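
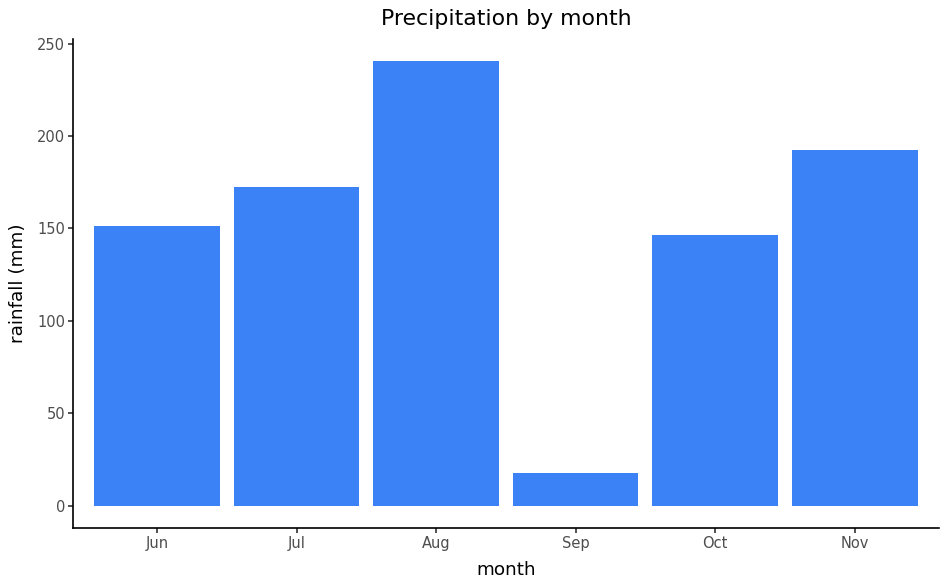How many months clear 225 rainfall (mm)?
Above 225: Aug.

1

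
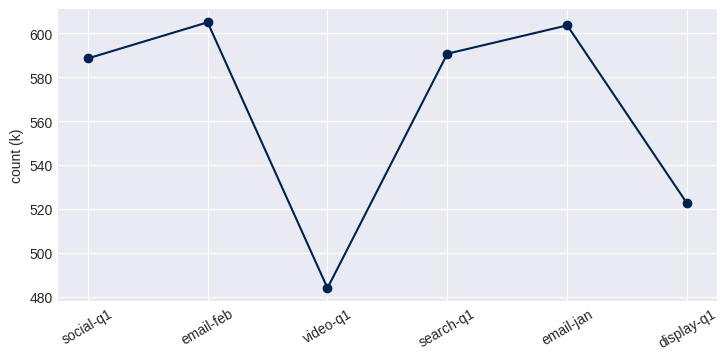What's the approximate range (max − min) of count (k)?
Max email-feb ≈ 600, min video-q1 ≈ 480; range ≈ 120.

≈ 120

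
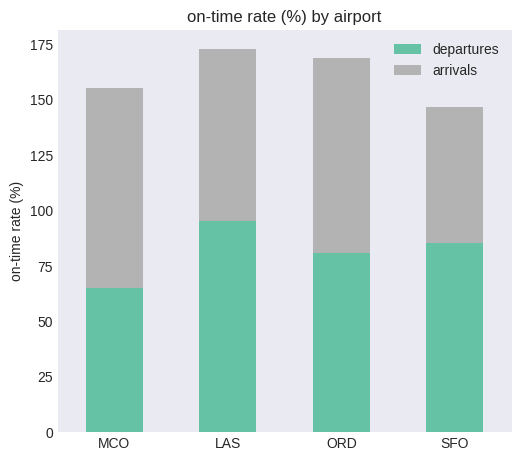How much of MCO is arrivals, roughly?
≈ 100

arrivals top ≈ 160, bottom ≈ 60; segment ≈ 100.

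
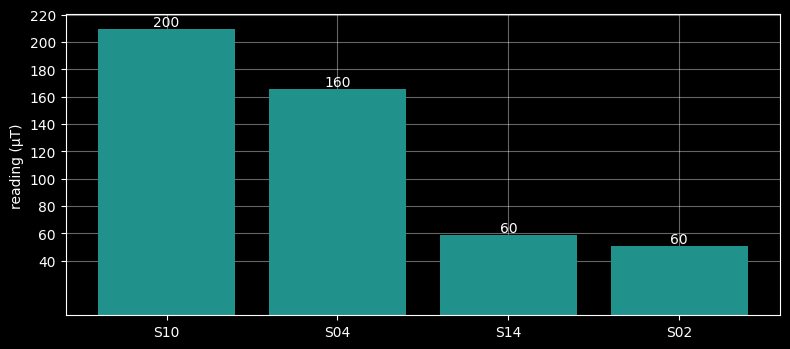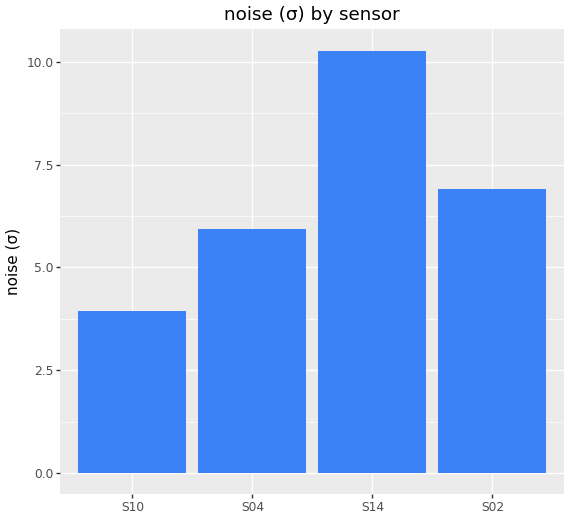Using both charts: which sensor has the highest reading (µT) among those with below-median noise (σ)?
Chart 2 median noise (σ) ≈ 6; below-median sensors: S10, S04. Among those, S10 has the highest reading (µT) (≈ 200).

S10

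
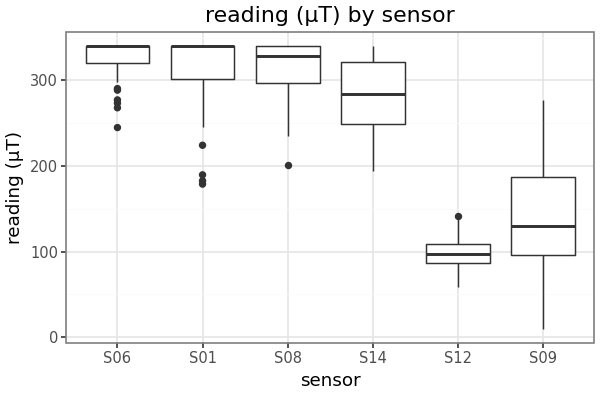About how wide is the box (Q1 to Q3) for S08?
Q3 ≈ 350, Q1 ≈ 300; IQR ≈ 50.

≈ 50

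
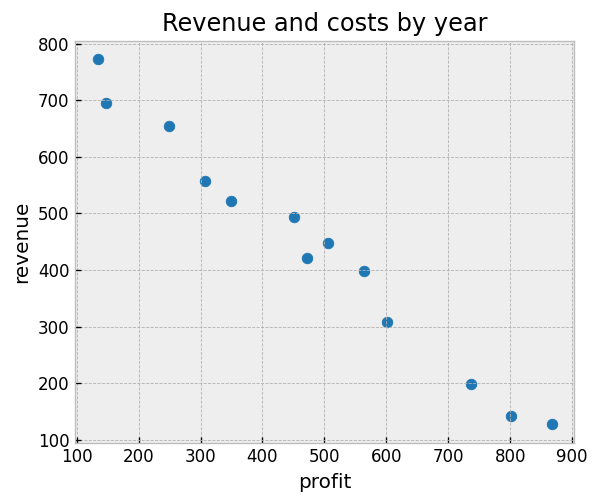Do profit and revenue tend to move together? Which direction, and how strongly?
negative, strong

Points are negatively correlated; strong (|r| ≈ 1.0).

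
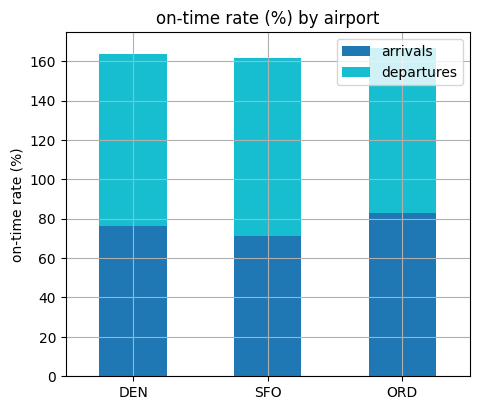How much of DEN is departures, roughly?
departures top ≈ 160, bottom ≈ 80; segment ≈ 80.

≈ 80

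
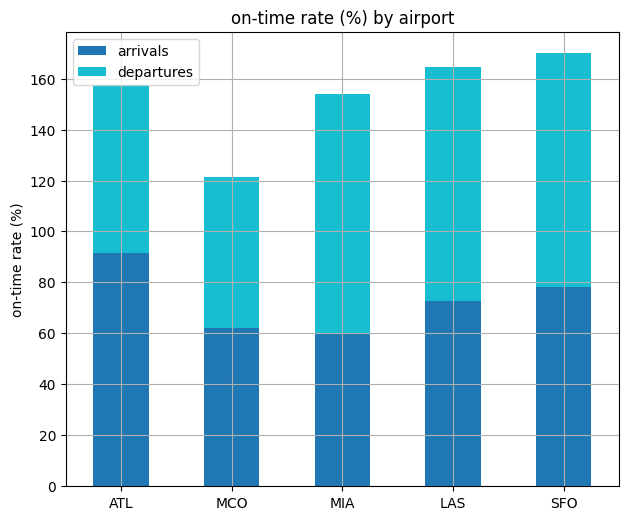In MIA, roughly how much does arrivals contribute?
arrivals top ≈ 60, bottom ≈ 0; segment ≈ 60.

≈ 60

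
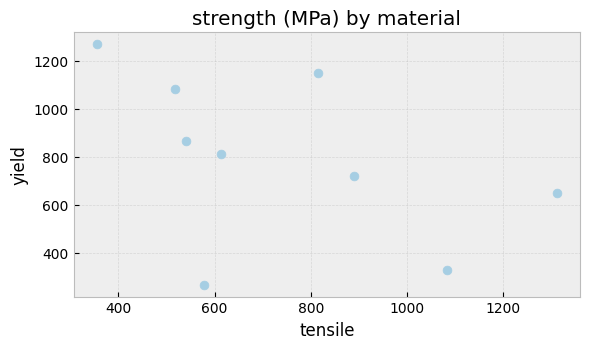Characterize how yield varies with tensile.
Points are negatively correlated; moderate (|r| ≈ 0.5).

negative, moderate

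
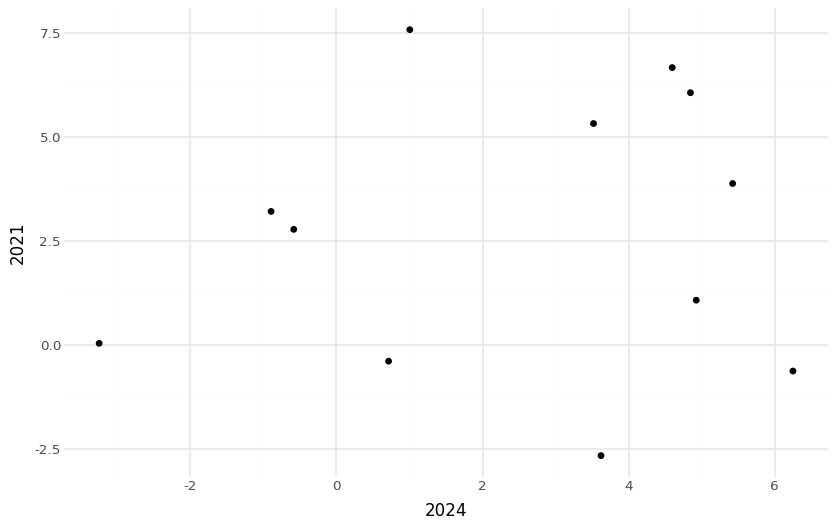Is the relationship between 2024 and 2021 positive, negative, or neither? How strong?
Points are roughly uncorrelated; weak (|r| ≈ 0.1).

no clear correlation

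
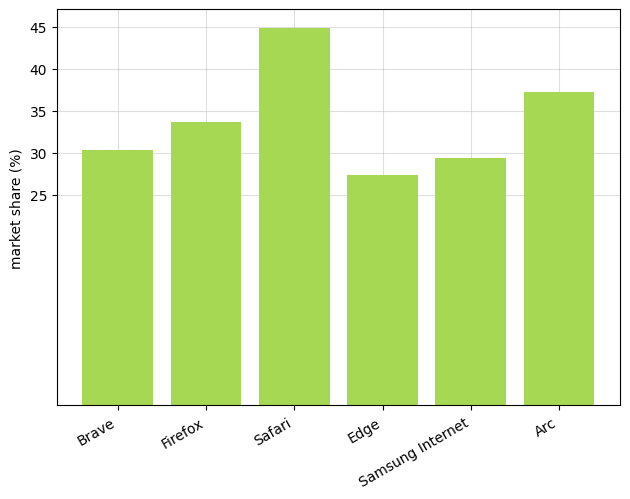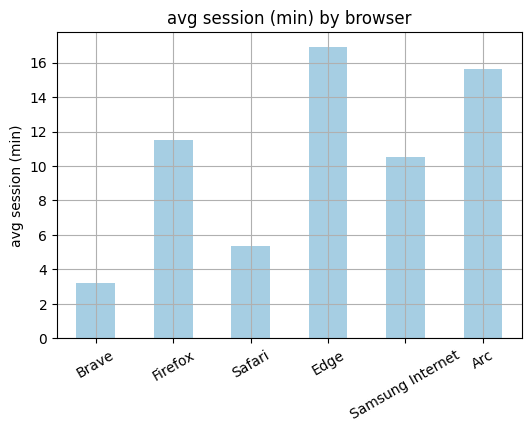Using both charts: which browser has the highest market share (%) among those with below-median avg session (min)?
Chart 2 median avg session (min) ≈ 12; below-median browsers: Brave, Safari, Samsung Internet. Among those, Safari has the highest market share (%) (≈ 45).

Safari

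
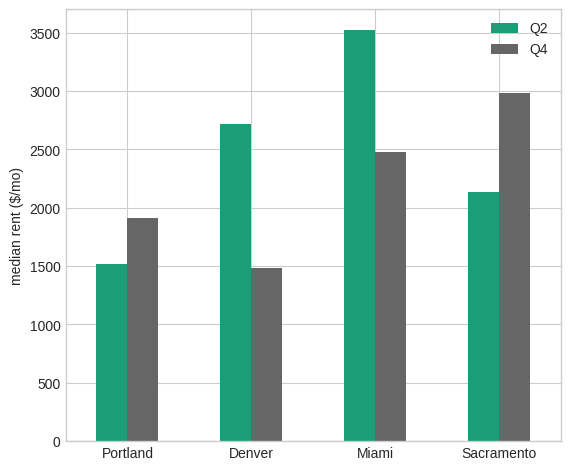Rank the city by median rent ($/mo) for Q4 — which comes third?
Top 4 for Q4: Sacramento ≈ 3000, Miami ≈ 2500, Portland ≈ 2000, Denver ≈ 1500.

Portland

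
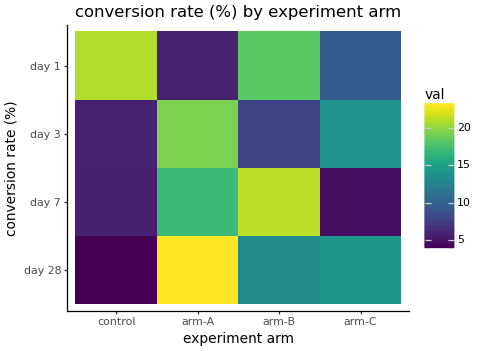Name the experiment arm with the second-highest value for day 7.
Top 3 for day 7: arm-B ≈ 22, arm-A ≈ 16, control ≈ 6.

arm-A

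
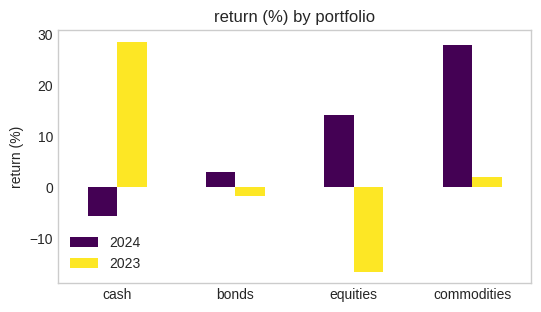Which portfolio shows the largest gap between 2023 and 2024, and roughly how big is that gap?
cash: 2023 ≈ 30, 2024 ≈ -5 → gap ≈ 35. Next-largest (equities) is only ≈ 30.

cash, ≈ 35 %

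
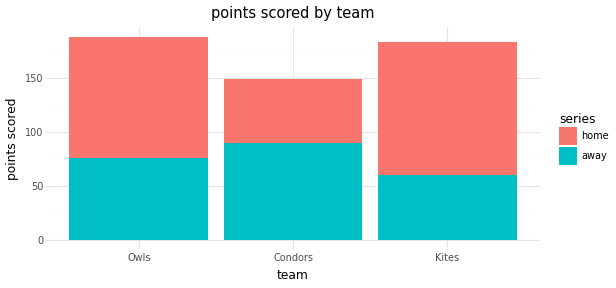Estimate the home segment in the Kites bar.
home top ≈ 180, bottom ≈ 60; segment ≈ 120.

≈ 120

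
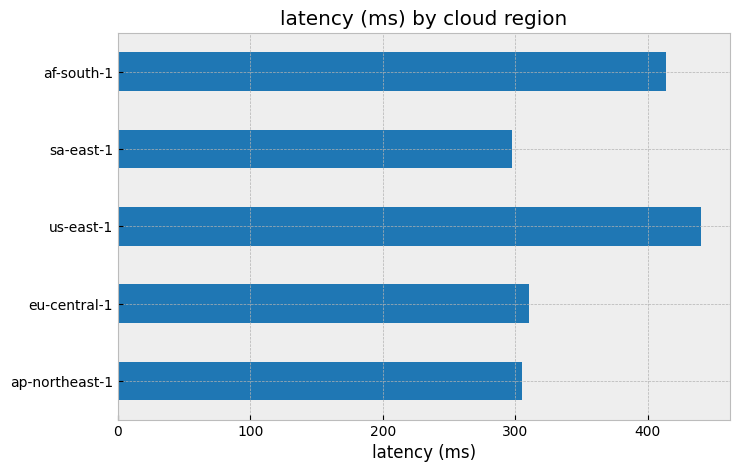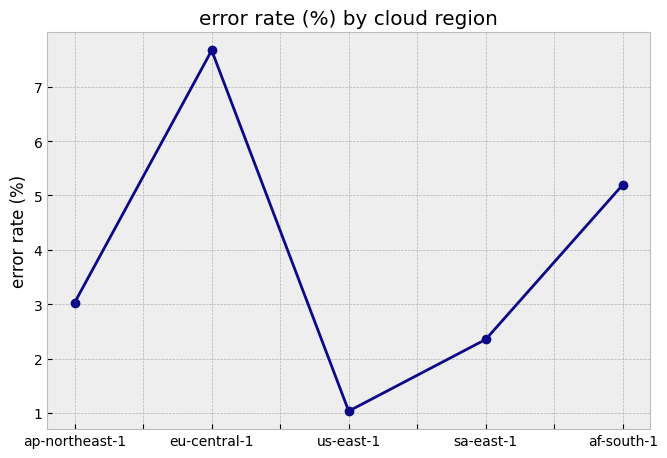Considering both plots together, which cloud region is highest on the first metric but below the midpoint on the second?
Chart 2 median error rate (%) ≈ 3; below-median cloud regions: us-east-1, sa-east-1. Among those, us-east-1 has the highest latency (ms) (≈ 450).

us-east-1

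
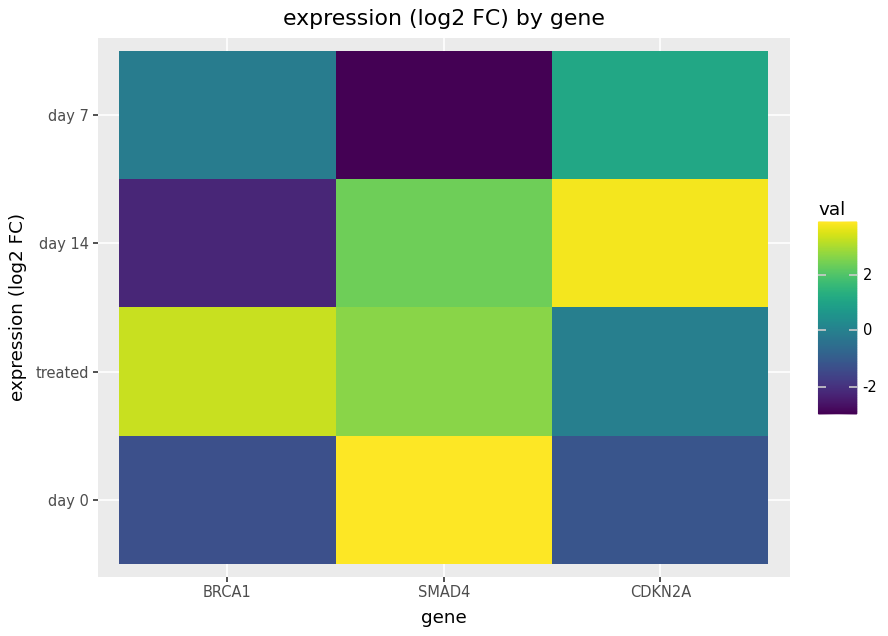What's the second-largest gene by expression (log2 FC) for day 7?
BRCA1

Top 3 for day 7: CDKN2A ≈ 1, BRCA1 ≈ 0, SMAD4 ≈ -3.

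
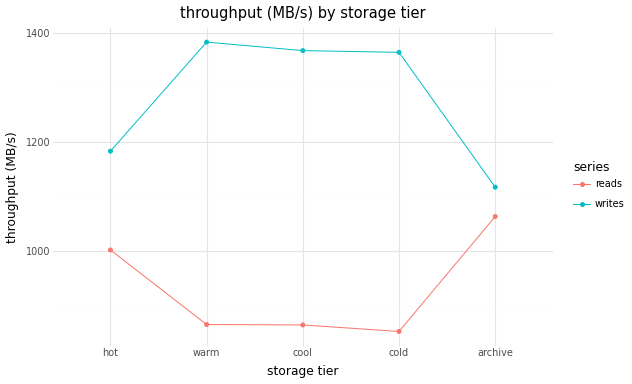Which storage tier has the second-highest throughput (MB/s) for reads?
hot

Top 3 for reads: archive ≈ 1050, hot ≈ 1000, warm ≈ 850.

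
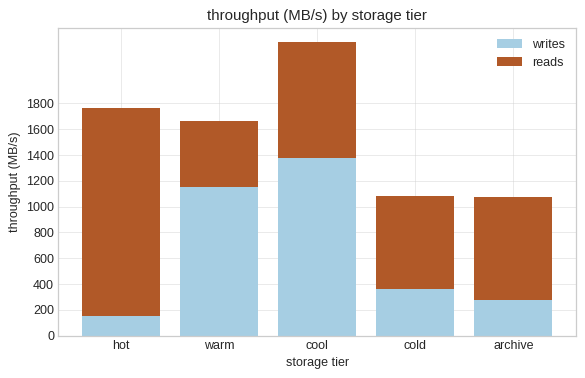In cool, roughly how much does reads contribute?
reads top ≈ 2200, bottom ≈ 1400; segment ≈ 800.

≈ 800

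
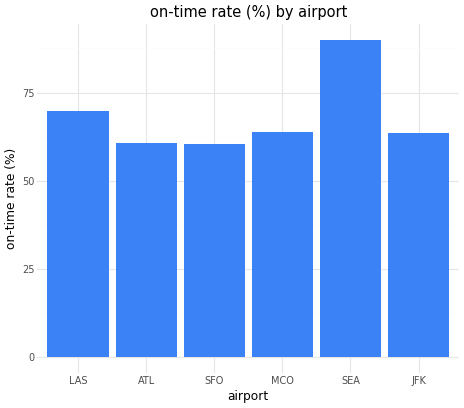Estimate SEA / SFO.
SEA ≈ 90, SFO ≈ 60; 90/60 ≈ 1.5.

≈ 1.5×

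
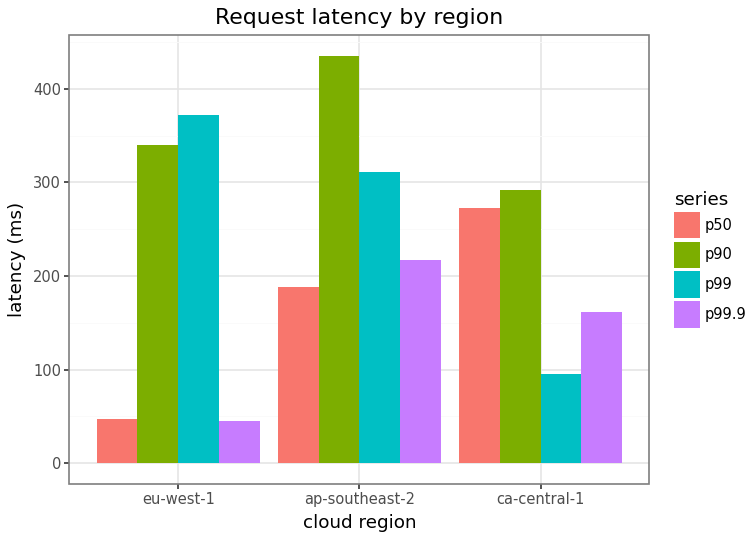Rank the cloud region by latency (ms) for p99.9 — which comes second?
Top 3 for p99.9: ap-southeast-2 ≈ 200, ca-central-1 ≈ 150, eu-west-1 ≈ 50.

ca-central-1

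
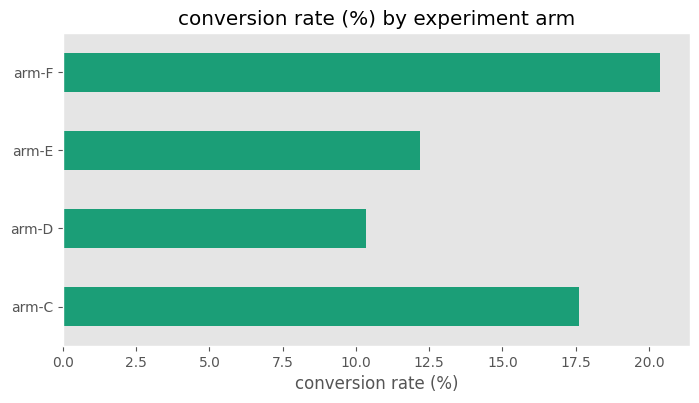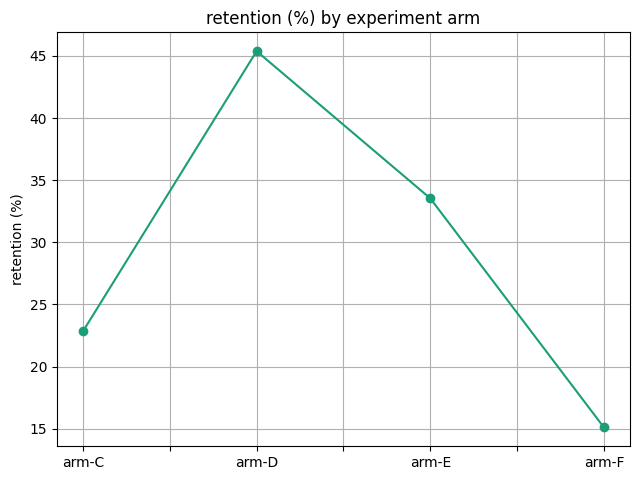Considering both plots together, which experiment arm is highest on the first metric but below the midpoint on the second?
arm-F

Chart 2 median retention (%) ≈ 30; below-median experiment arms: arm-C, arm-F. Among those, arm-F has the highest conversion rate (%) (≈ 20).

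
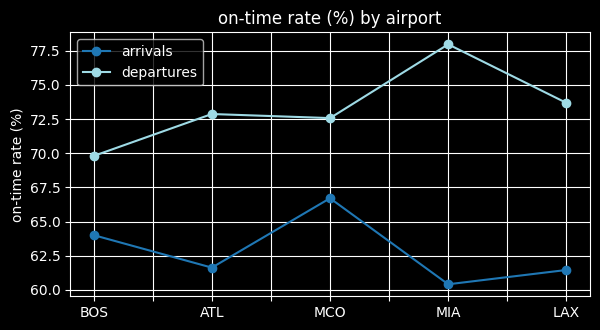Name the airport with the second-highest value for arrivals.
BOS

Top 3 for arrivals: MCO ≈ 66, BOS ≈ 64, ATL ≈ 62.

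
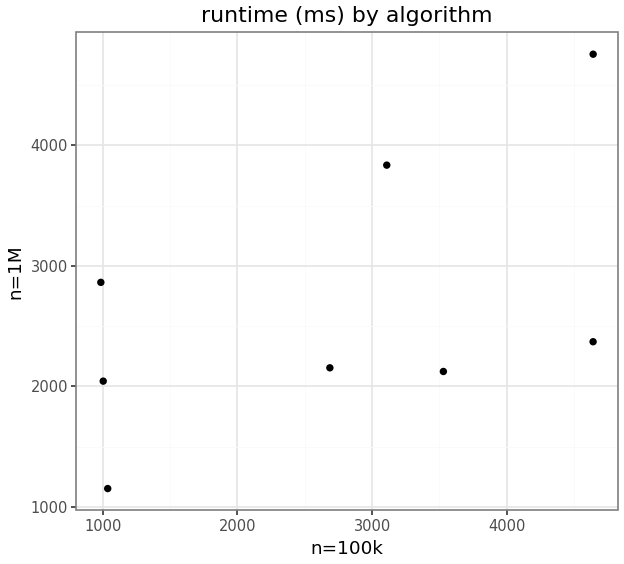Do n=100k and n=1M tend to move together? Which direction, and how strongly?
Points are positively correlated; moderate (|r| ≈ 0.5).

positive, moderate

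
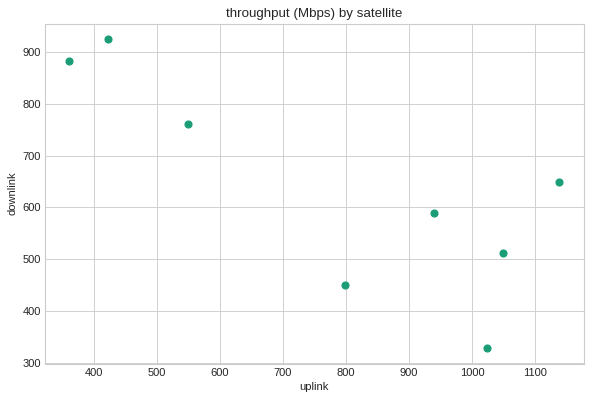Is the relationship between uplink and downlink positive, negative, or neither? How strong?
Points are negatively correlated; strong (|r| ≈ 0.8).

negative, strong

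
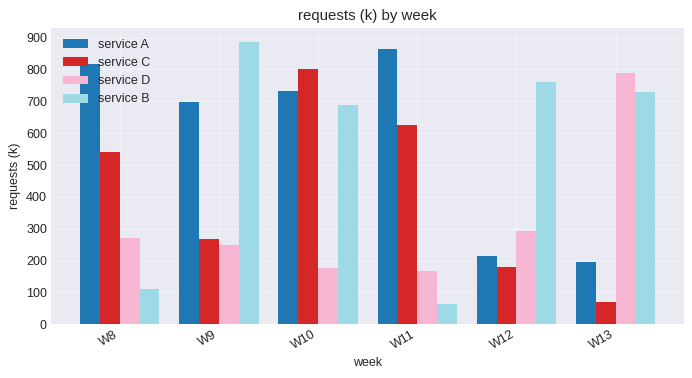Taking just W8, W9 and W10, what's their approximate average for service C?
≈ 533

(500 + 300 + 800) / 3 ≈ 533.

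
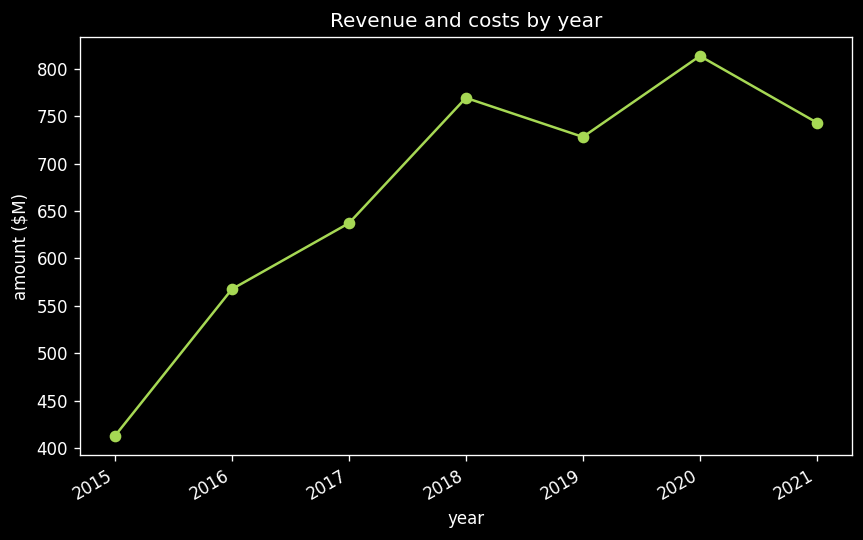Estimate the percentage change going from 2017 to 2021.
≈ +15.4%

2017 ≈ 650, 2021 ≈ 750; (750 − 650) / 650 ≈ +15.4%.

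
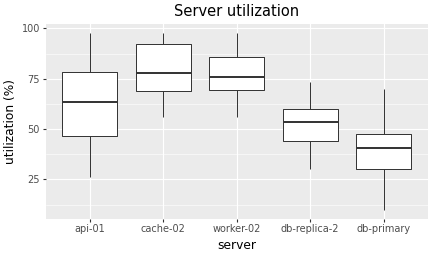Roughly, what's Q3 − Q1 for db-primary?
≈ 15

Q3 ≈ 45, Q1 ≈ 30; IQR ≈ 15.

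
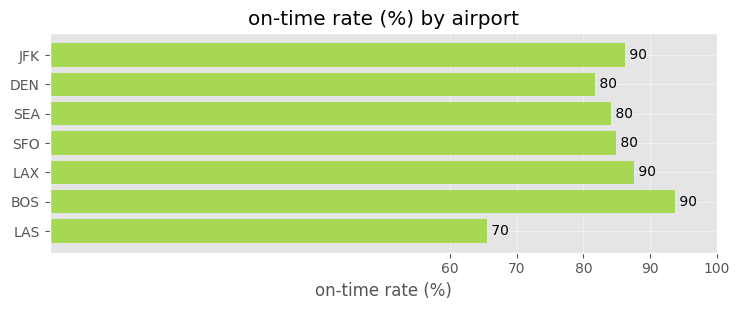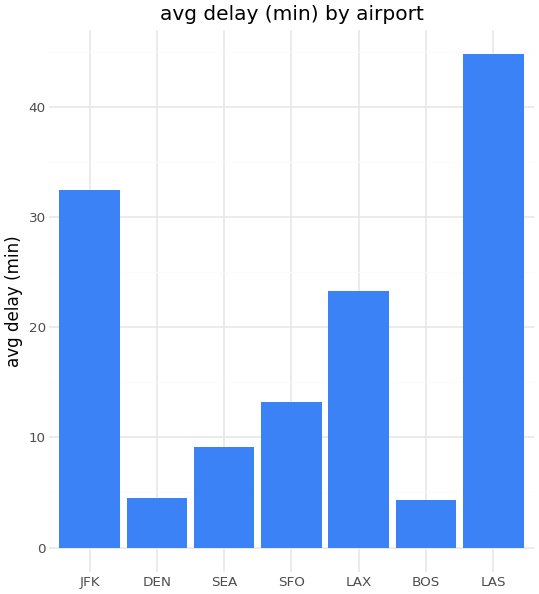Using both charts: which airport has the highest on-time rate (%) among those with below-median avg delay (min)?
BOS

Chart 2 median avg delay (min) ≈ 15; below-median airports: DEN, SEA, BOS. Among those, BOS has the highest on-time rate (%) (≈ 90).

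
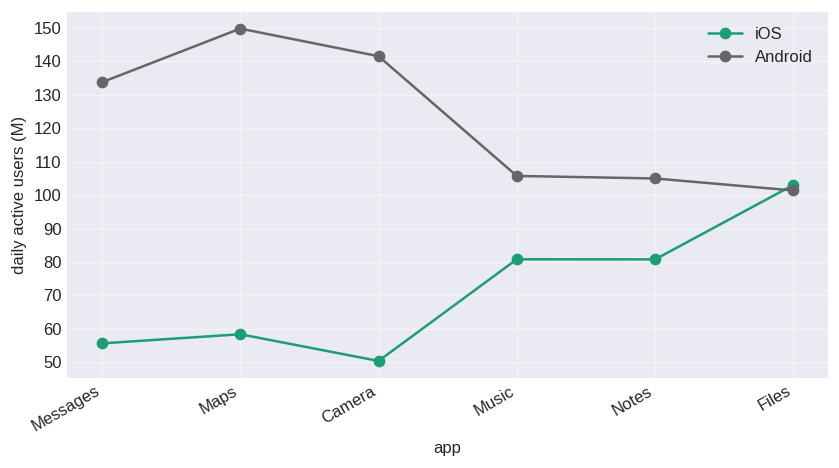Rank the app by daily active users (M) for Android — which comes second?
Camera

Top 3 for Android: Maps ≈ 150, Camera ≈ 140, Messages ≈ 130.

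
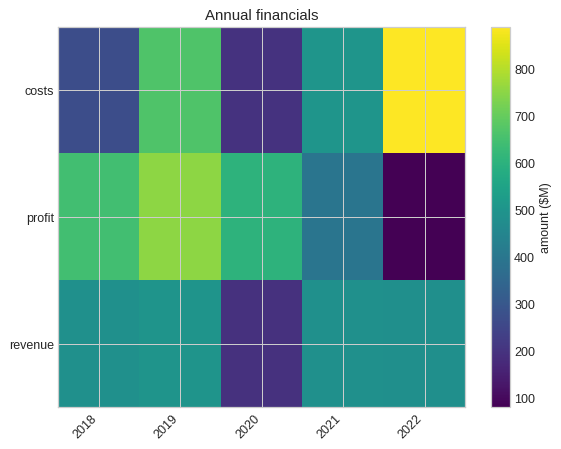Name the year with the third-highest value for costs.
Top 4 for costs: 2022 ≈ 900, 2019 ≈ 700, 2021 ≈ 500, 2018 ≈ 300.

2021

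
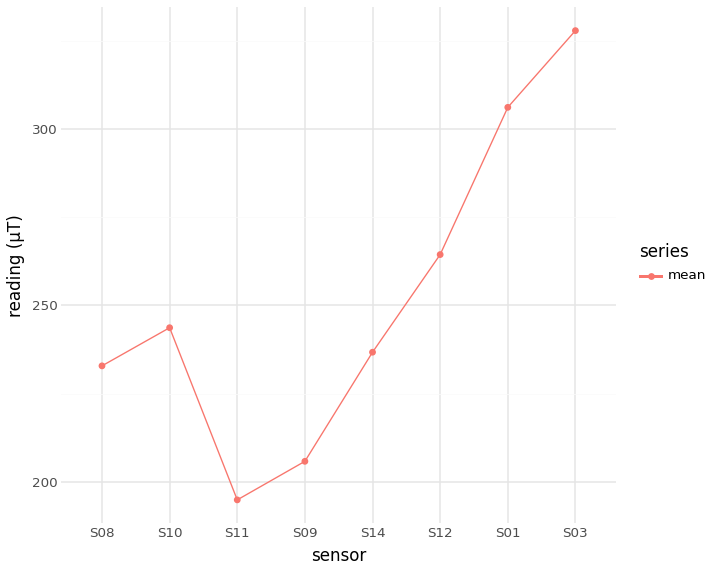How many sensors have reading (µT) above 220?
6

Above 220: S08, S10, S14, S12, S01, S03.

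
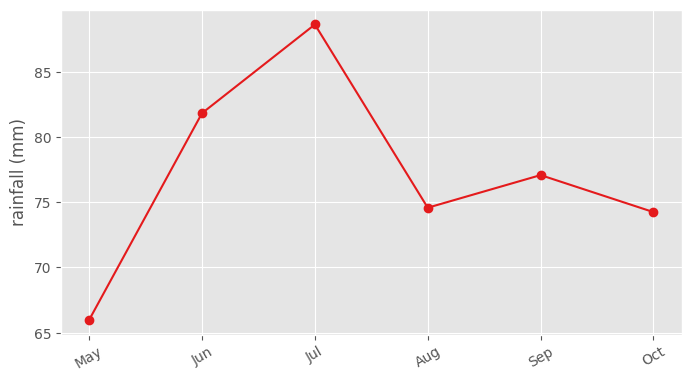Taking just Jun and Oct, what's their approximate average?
(82 + 74) / 2 ≈ 78.

≈ 78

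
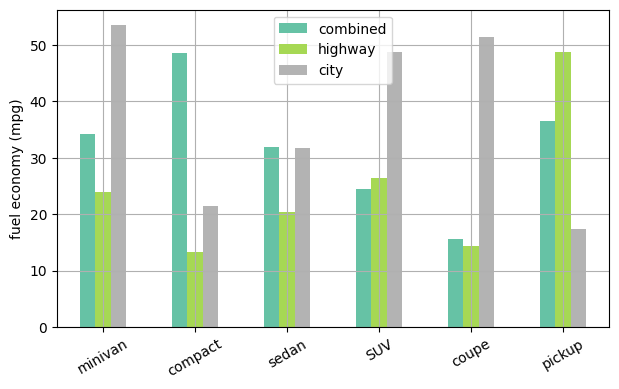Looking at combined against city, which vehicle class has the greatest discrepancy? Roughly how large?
coupe: combined ≈ 15, city ≈ 50 → gap ≈ 35. Next-largest (compact) is only ≈ 30.

coupe, ≈ 35 mpg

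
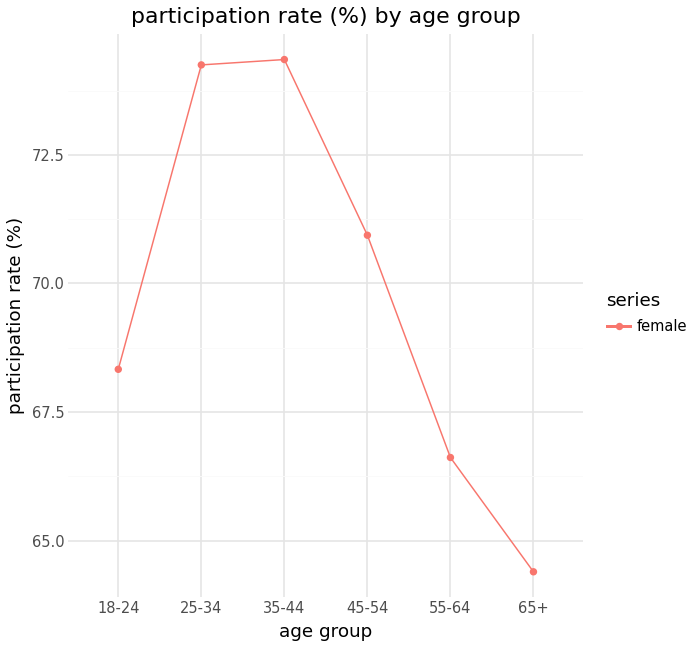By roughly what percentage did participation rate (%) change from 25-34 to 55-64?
≈ -9.5%

25-34 ≈ 74, 55-64 ≈ 67; (67 − 74) / 74 ≈ -9.5%.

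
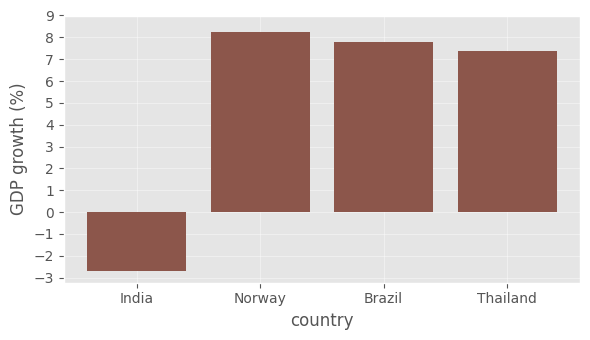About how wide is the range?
≈ 11

Max Norway ≈ 8, min India ≈ -3; range ≈ 11.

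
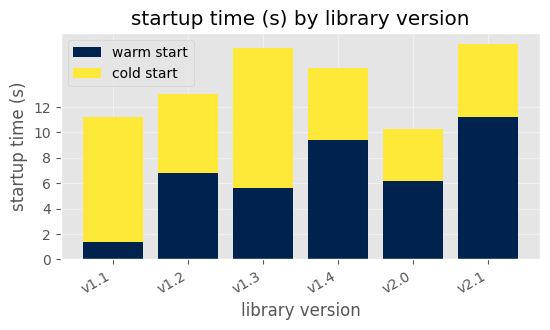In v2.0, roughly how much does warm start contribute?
warm start top ≈ 6, bottom ≈ 0; segment ≈ 6.

≈ 6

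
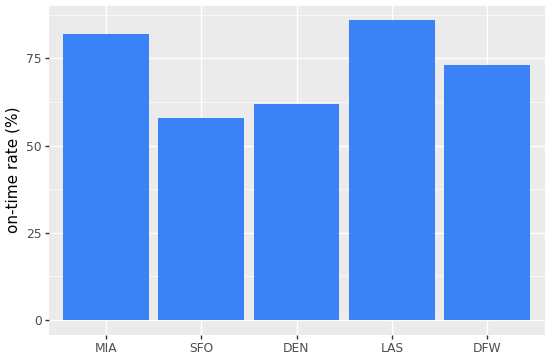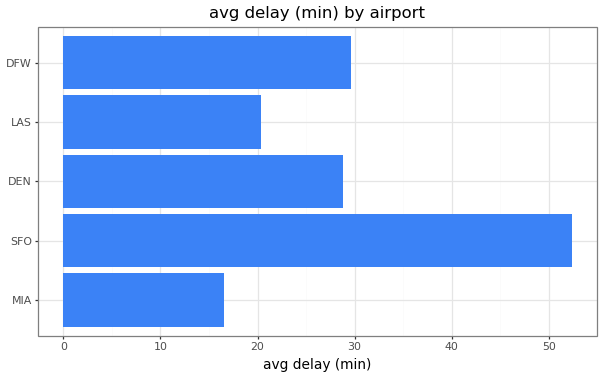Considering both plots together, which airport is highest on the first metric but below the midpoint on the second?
LAS

Chart 2 median avg delay (min) ≈ 30; below-median airports: MIA, LAS. Among those, LAS has the highest on-time rate (%) (≈ 90).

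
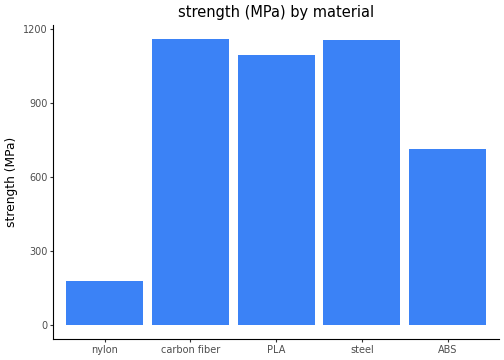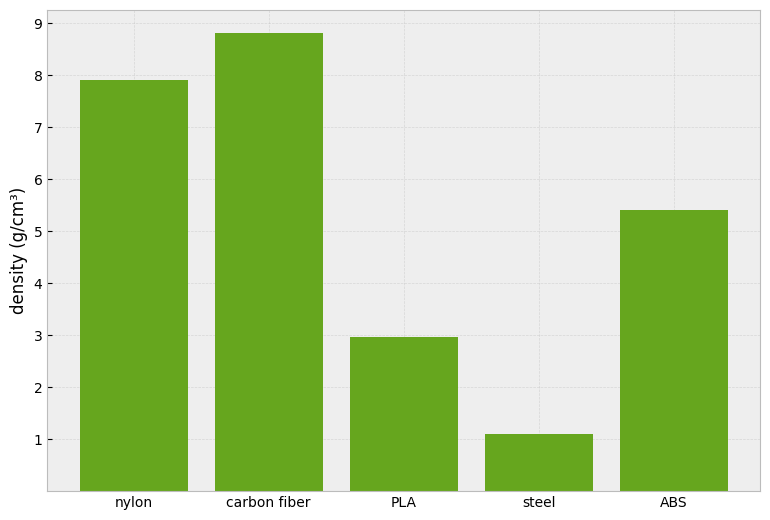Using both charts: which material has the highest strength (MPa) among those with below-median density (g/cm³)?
Chart 2 median density (g/cm³) ≈ 5; below-median materials: PLA, steel. Among those, steel has the highest strength (MPa) (≈ 1200).

steel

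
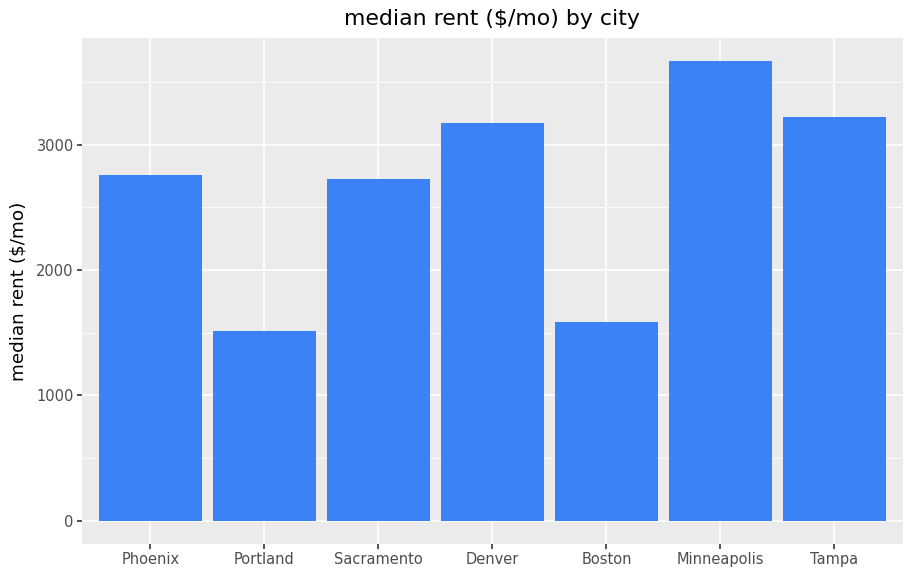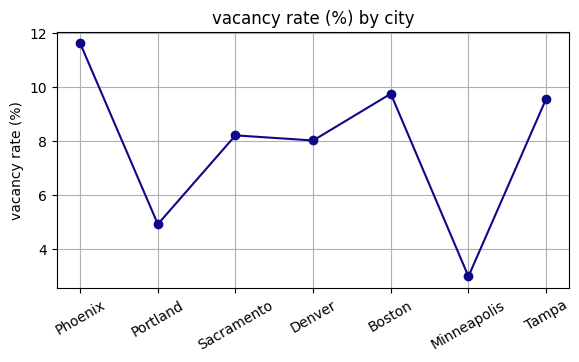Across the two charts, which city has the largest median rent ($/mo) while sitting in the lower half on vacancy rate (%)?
Chart 2 median vacancy rate (%) ≈ 8; below-median cities: Portland, Denver, Minneapolis. Among those, Minneapolis has the highest median rent ($/mo) (≈ 3500).

Minneapolis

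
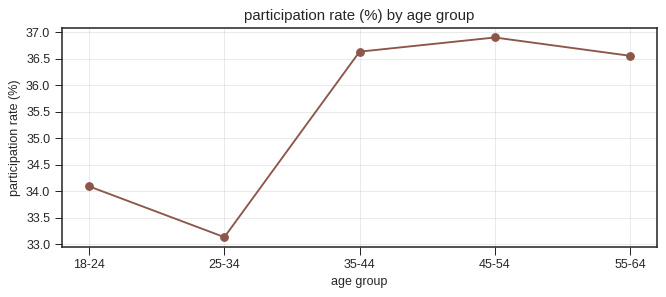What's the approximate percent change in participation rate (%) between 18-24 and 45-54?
18-24 ≈ 34.0, 45-54 ≈ 37.0; (37.0 − 34.0) / 34.0 ≈ +8.8%.

≈ +8.8%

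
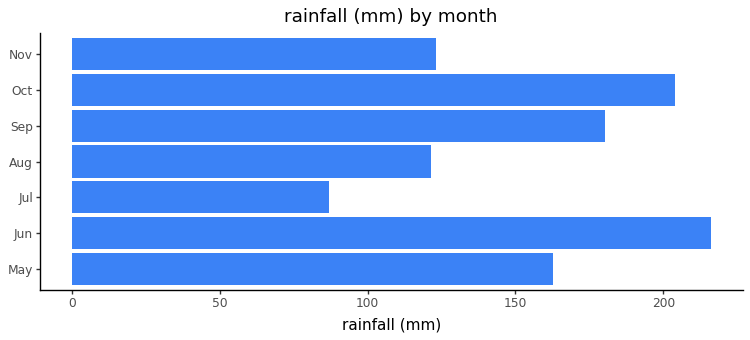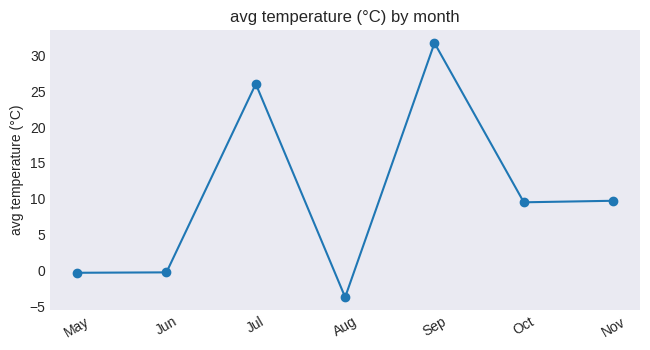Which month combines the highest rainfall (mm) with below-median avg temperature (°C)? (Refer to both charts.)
Chart 2 median avg temperature (°C) ≈ 10; below-median months: May, Jun, Aug. Among those, Jun has the highest rainfall (mm) (≈ 220).

Jun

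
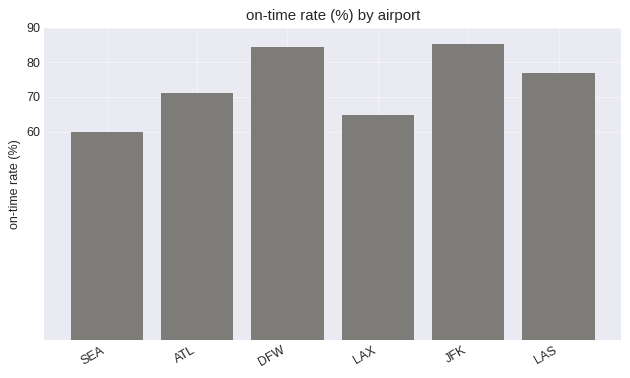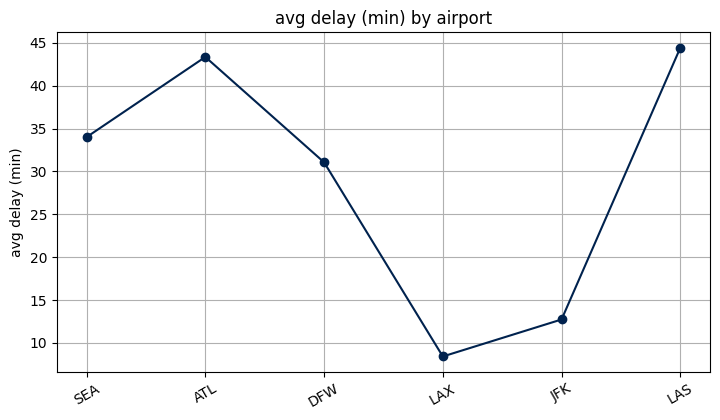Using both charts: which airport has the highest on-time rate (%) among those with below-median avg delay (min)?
JFK

Chart 2 median avg delay (min) ≈ 35; below-median airports: DFW, LAX, JFK. Among those, JFK has the highest on-time rate (%) (≈ 90).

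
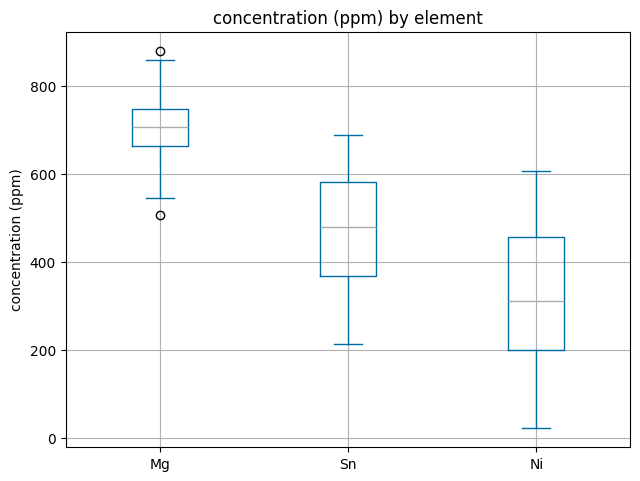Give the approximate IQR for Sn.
≈ 250

Q3 ≈ 600, Q1 ≈ 350; IQR ≈ 250.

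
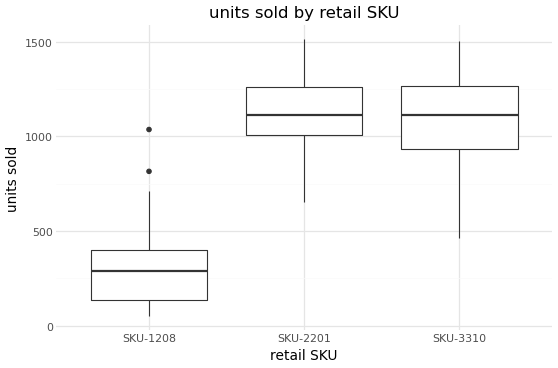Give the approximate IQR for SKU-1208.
Q3 ≈ 400, Q1 ≈ 100; IQR ≈ 300.

≈ 300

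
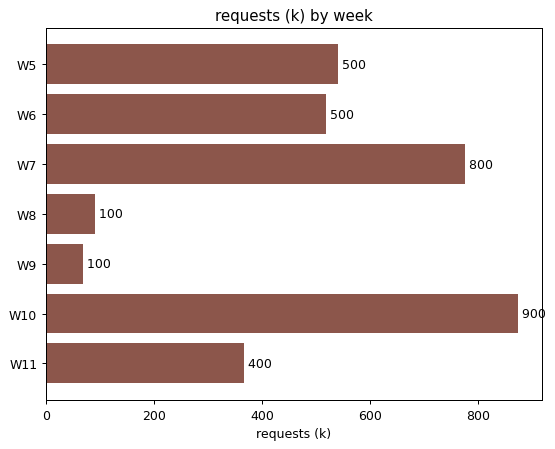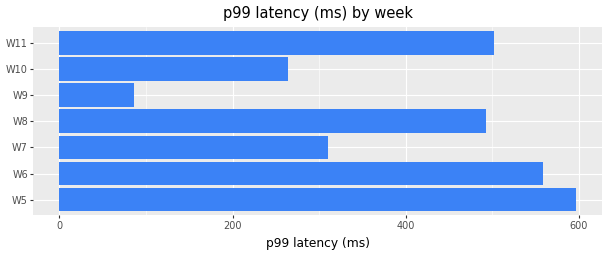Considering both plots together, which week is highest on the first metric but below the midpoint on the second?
W10

Chart 2 median p99 latency (ms) ≈ 500; below-median weeks: W7, W9, W10. Among those, W10 has the highest requests (k) (≈ 900).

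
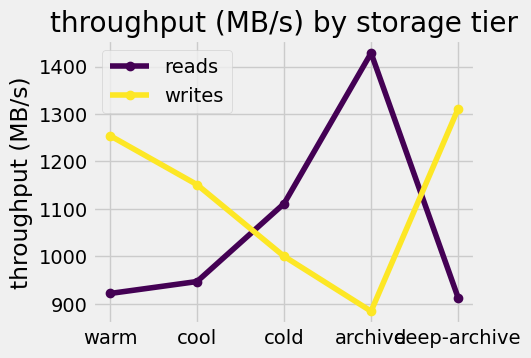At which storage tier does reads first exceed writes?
cold

cool: reads ≈ 950 vs writes ≈ 1150 (not yet); cold: reads ≈ 1100 vs writes ≈ 1000 (first crossover).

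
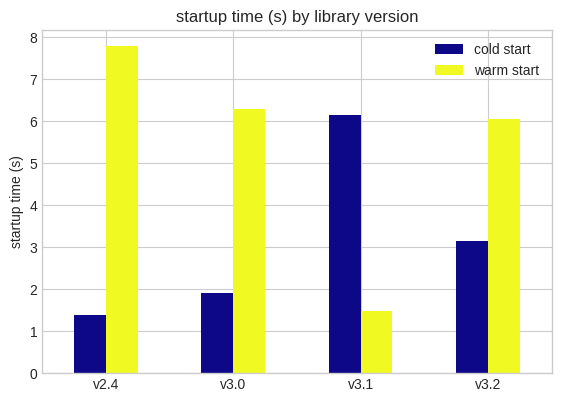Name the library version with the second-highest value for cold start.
v3.2

Top 3 for cold start: v3.1 ≈ 6, v3.2 ≈ 3, v3.0 ≈ 2.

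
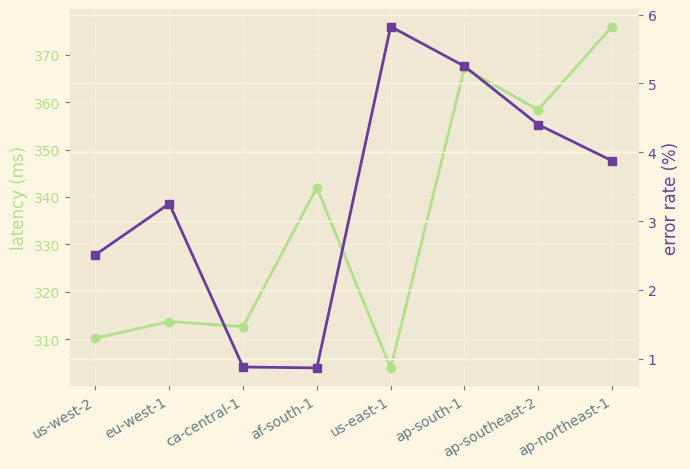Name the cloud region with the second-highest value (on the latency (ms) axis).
ap-south-1

Top 3 (on the latency (ms) axis): ap-northeast-1 ≈ 380, ap-south-1 ≈ 370, ap-southeast-2 ≈ 360.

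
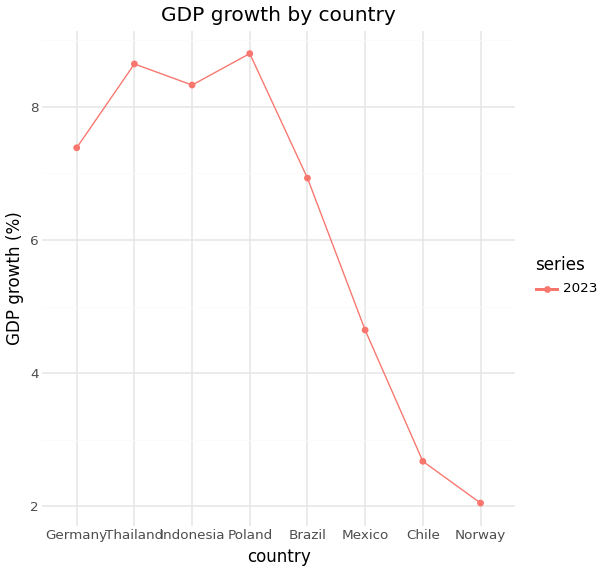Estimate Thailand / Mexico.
≈ 1.8×

Thailand ≈ 9, Mexico ≈ 5; 9/5 ≈ 1.8.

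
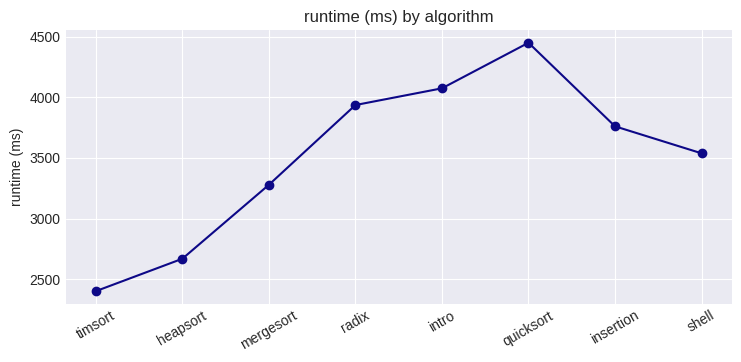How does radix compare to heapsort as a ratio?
≈ 1.54×

radix ≈ 4000, heapsort ≈ 2600; 4000/2600 ≈ 1.54.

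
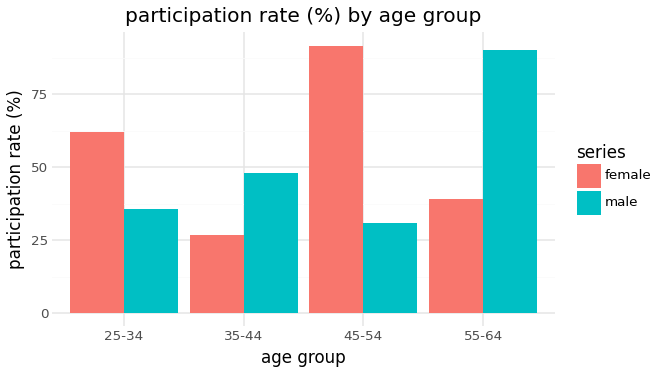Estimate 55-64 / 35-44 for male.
55-64 ≈ 90, 35-44 ≈ 50; 90/50 ≈ 1.8.

≈ 1.8×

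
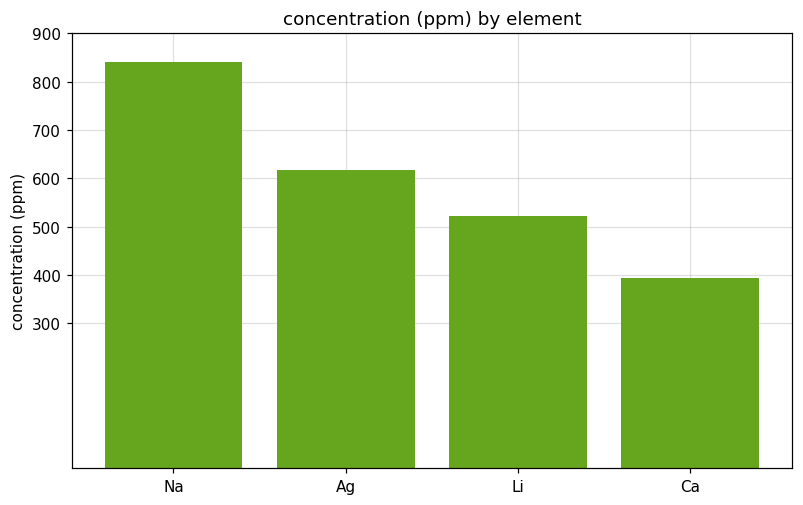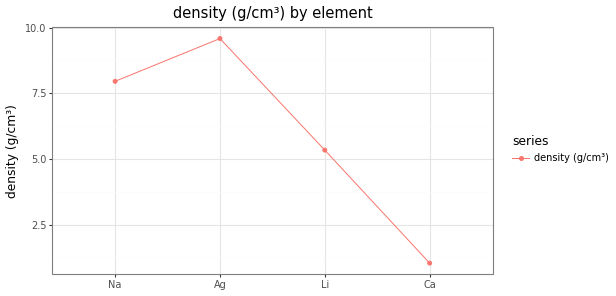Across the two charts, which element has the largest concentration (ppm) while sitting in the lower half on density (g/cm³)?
Chart 2 median density (g/cm³) ≈ 7; below-median elements: Li, Ca. Among those, Li has the highest concentration (ppm) (≈ 500).

Li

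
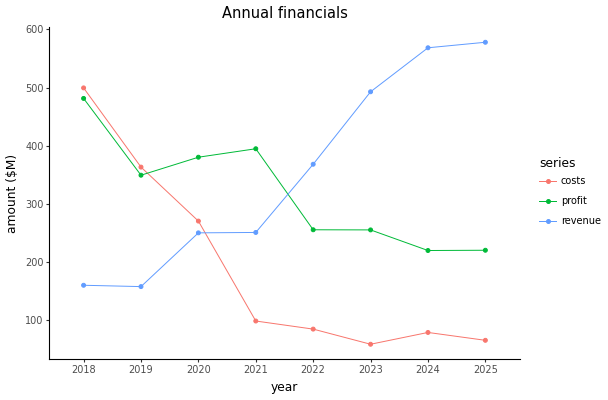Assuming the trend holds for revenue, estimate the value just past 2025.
≈ 650

Last three: 500, 550, 600 → slope ≈ 50/step → next ≈ 650.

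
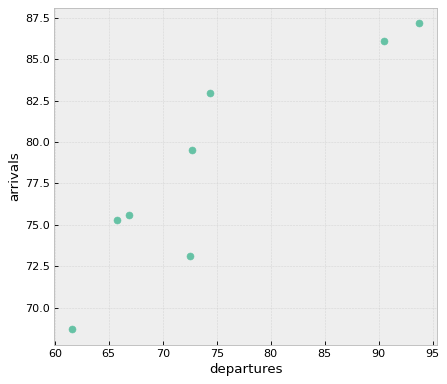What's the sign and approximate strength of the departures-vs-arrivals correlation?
Points are positively correlated; strong (|r| ≈ 0.9).

positive, strong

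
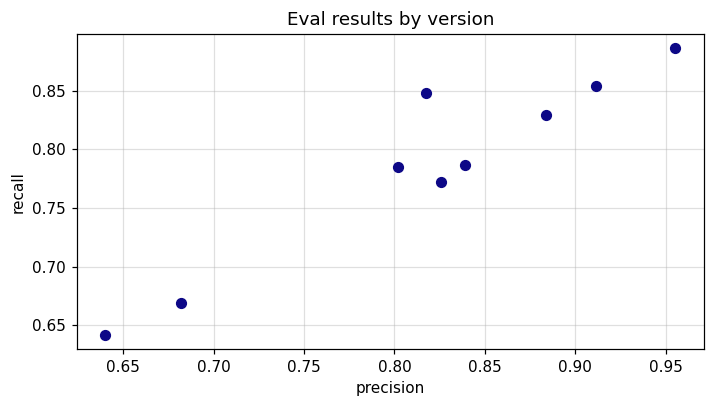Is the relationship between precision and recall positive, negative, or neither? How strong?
Points are positively correlated; strong (|r| ≈ 1.0).

positive, strong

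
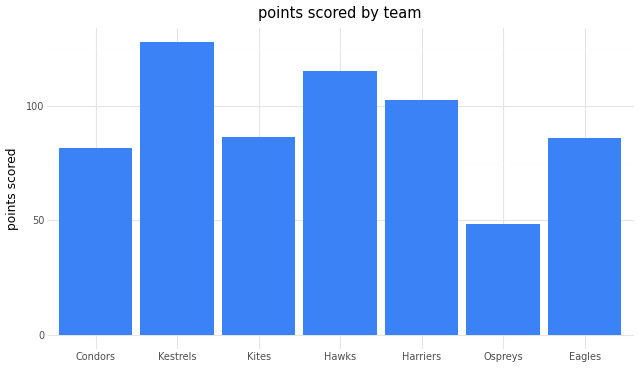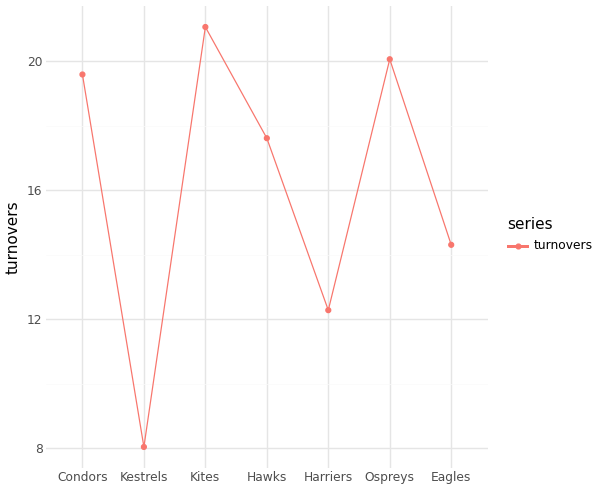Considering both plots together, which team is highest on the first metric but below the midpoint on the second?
Chart 2 median turnovers ≈ 18; below-median teams: Kestrels, Harriers, Eagles. Among those, Kestrels has the highest points scored (≈ 120).

Kestrels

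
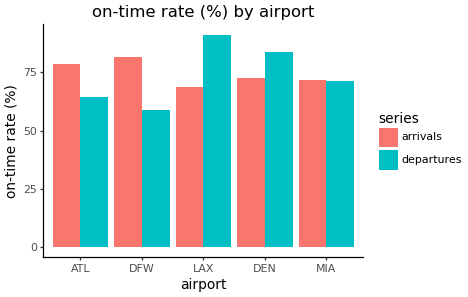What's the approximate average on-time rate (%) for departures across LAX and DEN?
≈ 85

(90 + 80) / 2 ≈ 85.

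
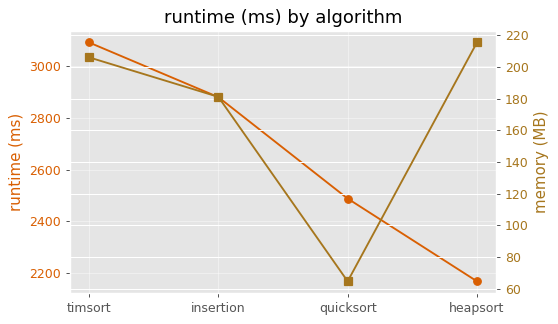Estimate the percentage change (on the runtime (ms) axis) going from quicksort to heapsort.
quicksort ≈ 2500, heapsort ≈ 2200; (2200 − 2500) / 2500 ≈ -12%.

≈ -12%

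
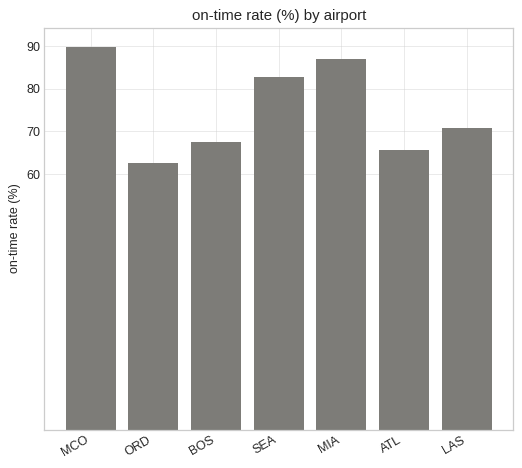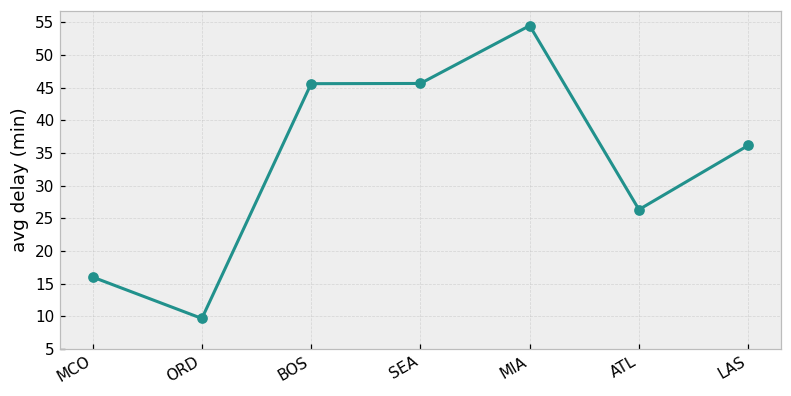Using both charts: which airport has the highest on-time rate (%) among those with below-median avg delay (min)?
MCO

Chart 2 median avg delay (min) ≈ 35; below-median airports: MCO, ORD, ATL. Among those, MCO has the highest on-time rate (%) (≈ 90).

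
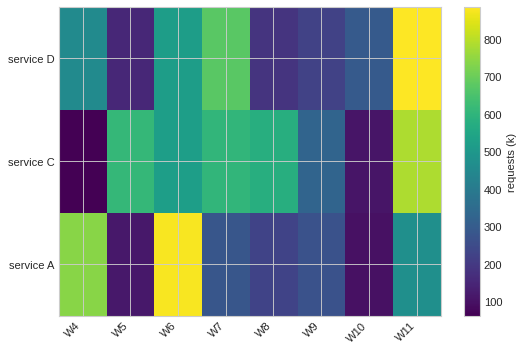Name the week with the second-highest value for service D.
Top 3 for service D: W11 ≈ 900, W7 ≈ 700, W6 ≈ 500.

W7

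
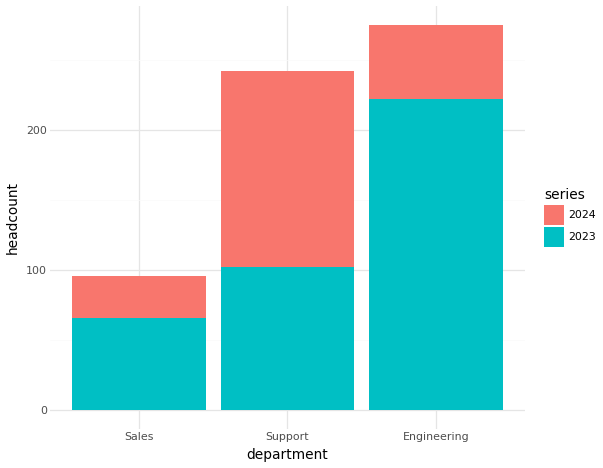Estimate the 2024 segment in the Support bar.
2024 top ≈ 250, bottom ≈ 100; segment ≈ 150.

≈ 150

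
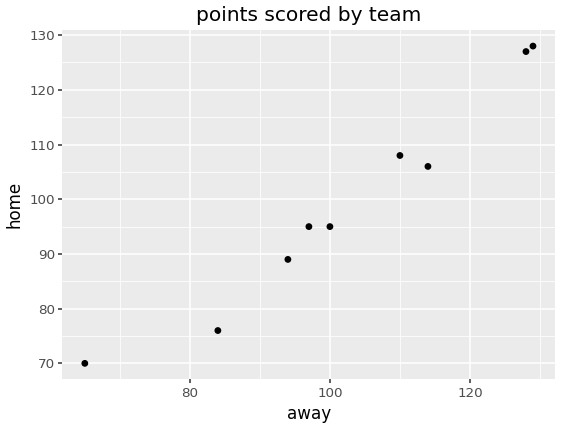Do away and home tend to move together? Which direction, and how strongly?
positive, strong

Points are positively correlated; strong (|r| ≈ 1.0).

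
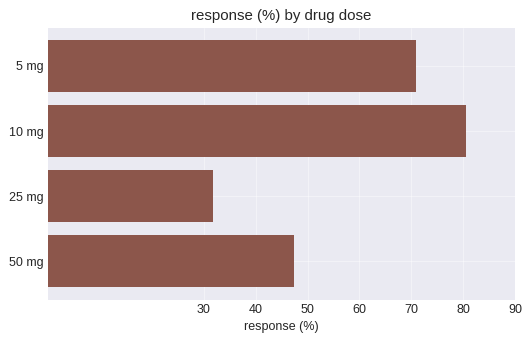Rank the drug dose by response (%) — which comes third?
50 mg

Top 4: 10 mg ≈ 80, 5 mg ≈ 70, 50 mg ≈ 50, 25 mg ≈ 30.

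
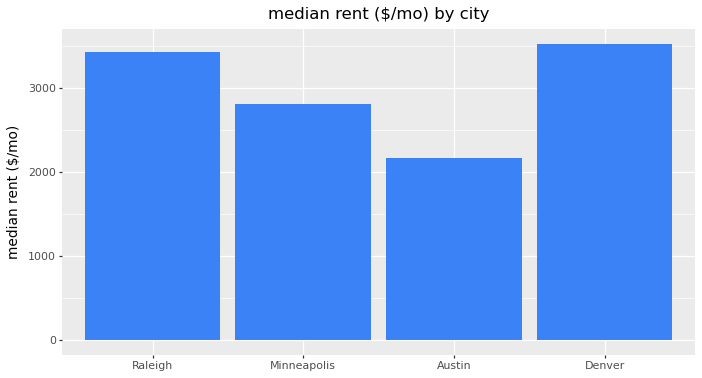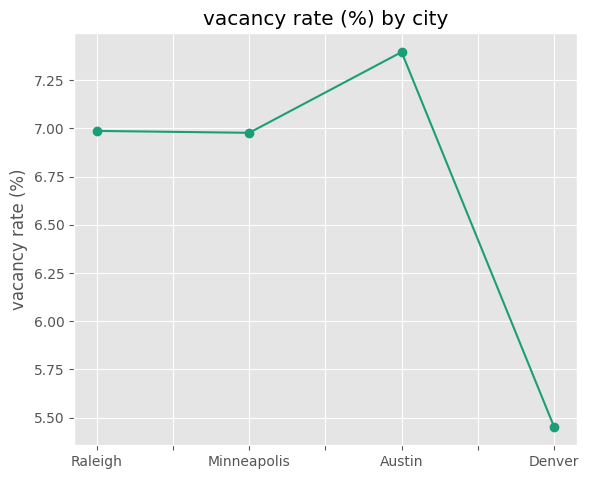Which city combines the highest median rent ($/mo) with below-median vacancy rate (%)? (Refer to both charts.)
Chart 2 median vacancy rate (%) ≈ 7; below-median cities: Minneapolis, Denver. Among those, Denver has the highest median rent ($/mo) (≈ 3500).

Denver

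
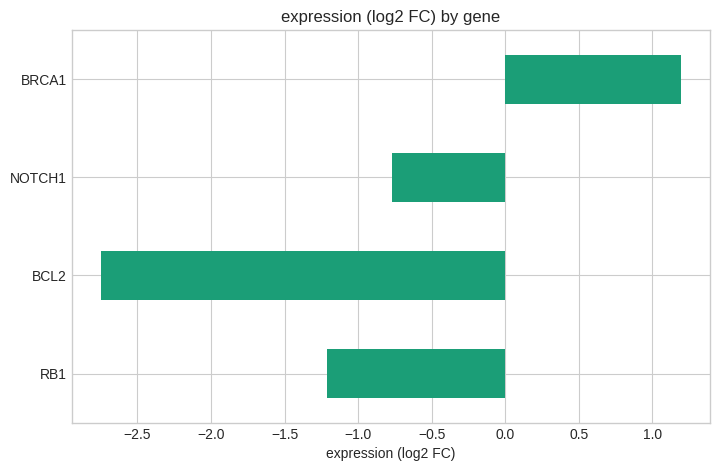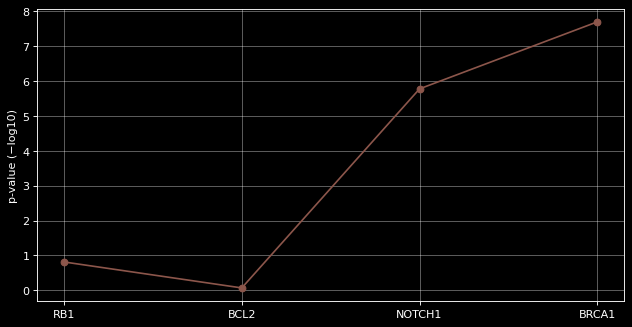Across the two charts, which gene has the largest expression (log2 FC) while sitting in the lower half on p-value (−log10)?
RB1

Chart 2 median p-value (−log10) ≈ 3; below-median genes: RB1, BCL2. Among those, RB1 has the highest expression (log2 FC) (≈ -1.2).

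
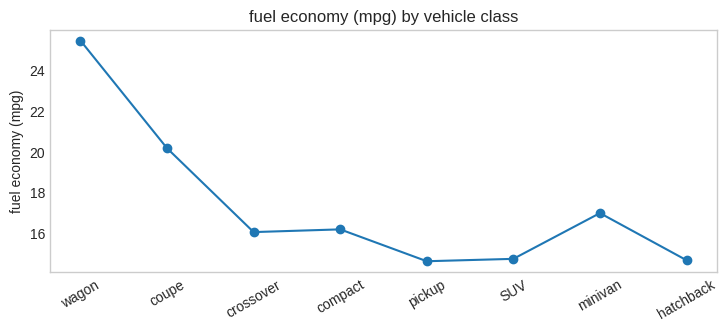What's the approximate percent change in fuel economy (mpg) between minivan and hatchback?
minivan ≈ 17, hatchback ≈ 15; (15 − 17) / 17 ≈ -11.8%.

≈ -11.8%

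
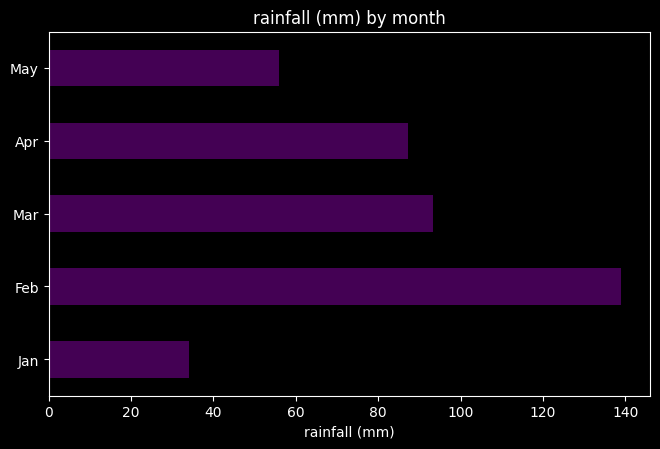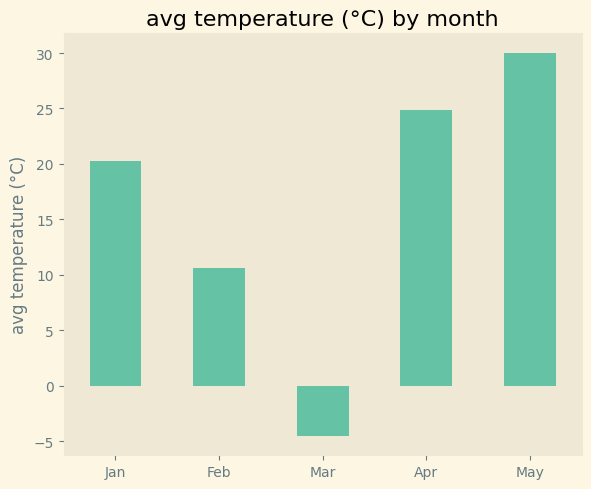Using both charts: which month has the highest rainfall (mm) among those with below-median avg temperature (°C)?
Feb

Chart 2 median avg temperature (°C) ≈ 20; below-median months: Feb, Mar. Among those, Feb has the highest rainfall (mm) (≈ 140).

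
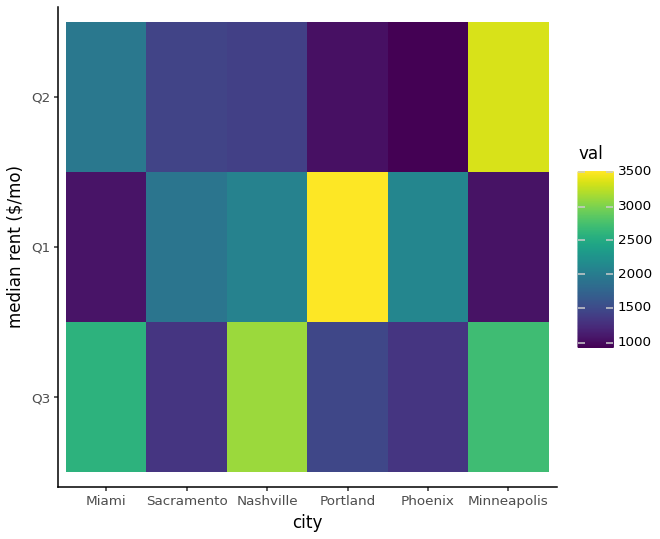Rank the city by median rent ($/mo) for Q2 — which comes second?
Top 3 for Q2: Minneapolis ≈ 3500, Miami ≈ 2000, Sacramento ≈ 1500.

Miami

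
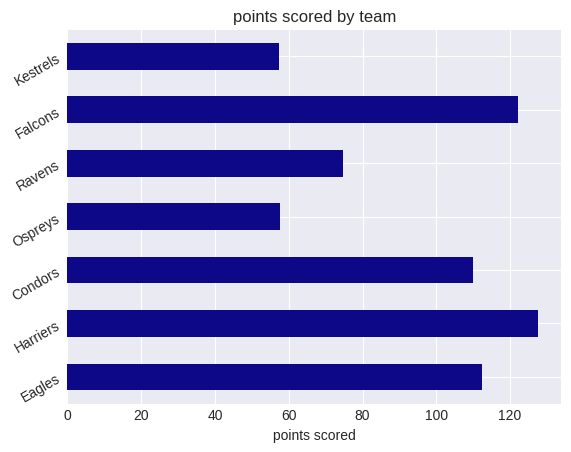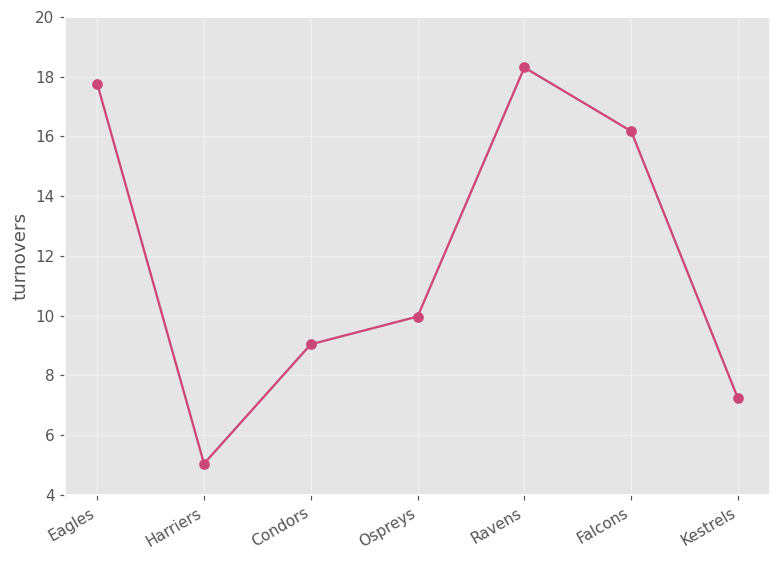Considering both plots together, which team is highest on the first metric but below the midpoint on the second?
Harriers

Chart 2 median turnovers ≈ 10; below-median teams: Harriers, Condors, Kestrels. Among those, Harriers has the highest points scored (≈ 120).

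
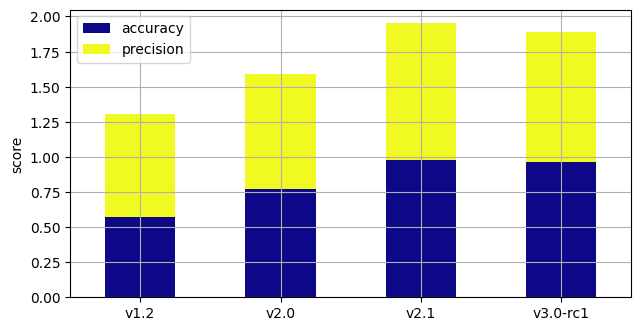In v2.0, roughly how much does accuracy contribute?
accuracy top ≈ 0.8, bottom ≈ 0.0; segment ≈ 0.8.

≈ 0.8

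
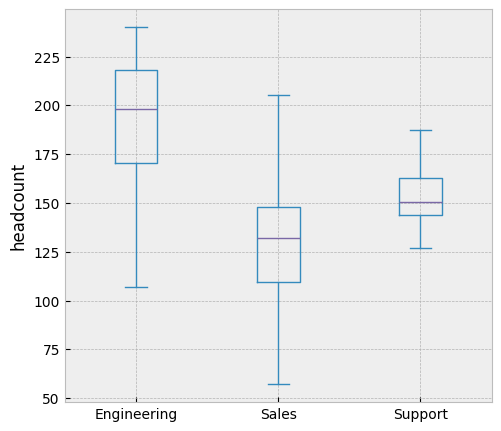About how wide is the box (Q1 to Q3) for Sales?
Q3 ≈ 150, Q1 ≈ 110; IQR ≈ 40.

≈ 40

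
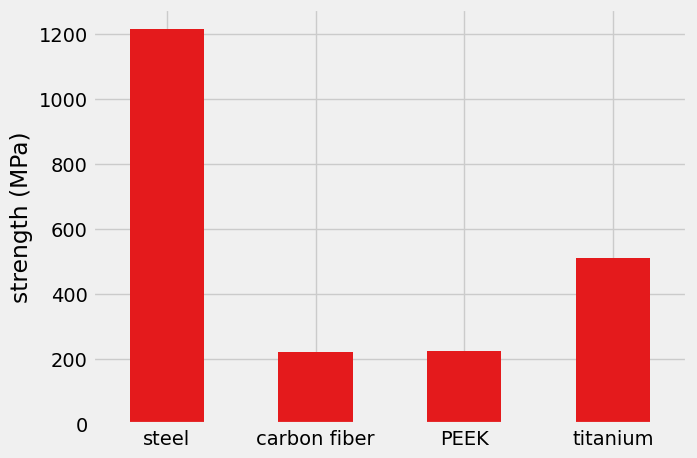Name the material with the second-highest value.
titanium

Top 3: steel ≈ 1200, titanium ≈ 600, PEEK ≈ 200.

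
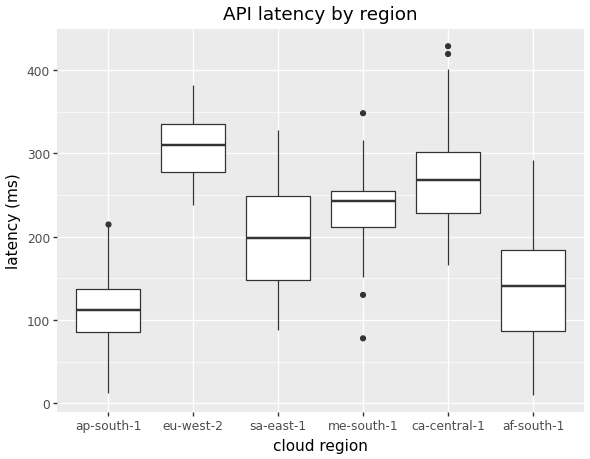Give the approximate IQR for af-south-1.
≈ 100

Q3 ≈ 180, Q1 ≈ 80; IQR ≈ 100.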